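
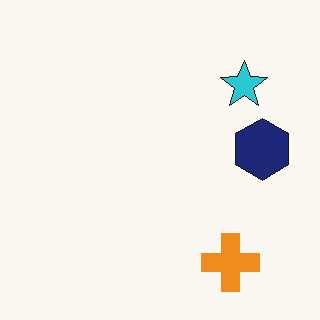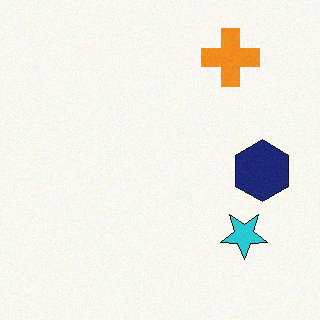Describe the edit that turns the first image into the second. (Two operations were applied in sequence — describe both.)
It was degraded with a light layer of grain, then flipped vertically (top ↔ bottom).

Random speckle covers the whole image, including the flat background. The orange cross is in the bottom-right of the first image and the top-right of the second — shapes on opposite sides of the horizontal midline have swapped in a mirror flip.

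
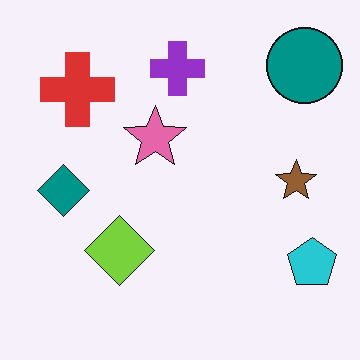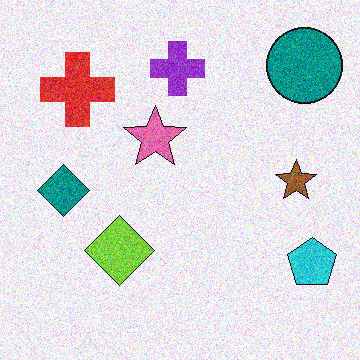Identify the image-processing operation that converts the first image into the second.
The transformation is: degraded with visible gaussian noise.

Random speckle covers the whole image, including the flat background.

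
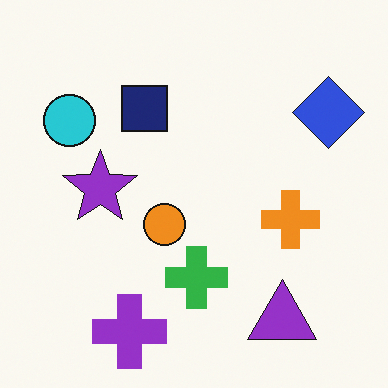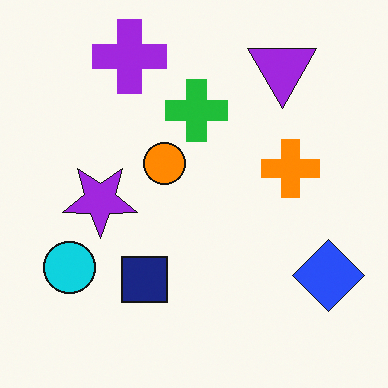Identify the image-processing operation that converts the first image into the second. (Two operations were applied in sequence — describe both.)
The image was flipped vertically (top ↔ bottom), then slightly oversaturated.

The purple cross is in the bottom-left of the first image and the top-left of the second — shapes on opposite sides of the horizontal midline have swapped in a mirror flip. All colors are more vivid — a global saturation change.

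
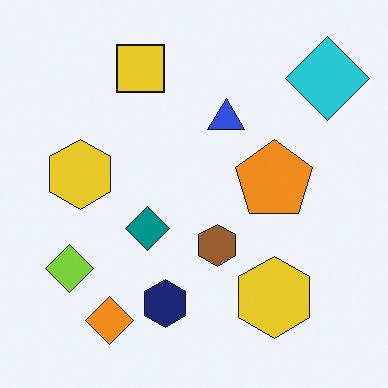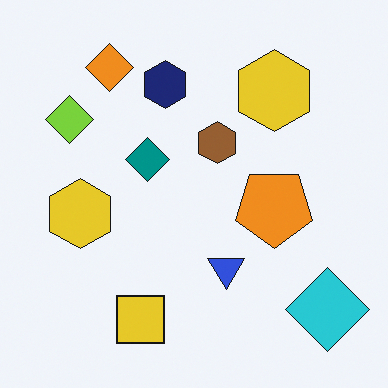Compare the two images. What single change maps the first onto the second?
This is the original image flipped vertically (top ↔ bottom).

The orange diamond is in the bottom-left of the first image and the top-left of the second — shapes on opposite sides of the horizontal midline have swapped in a mirror flip.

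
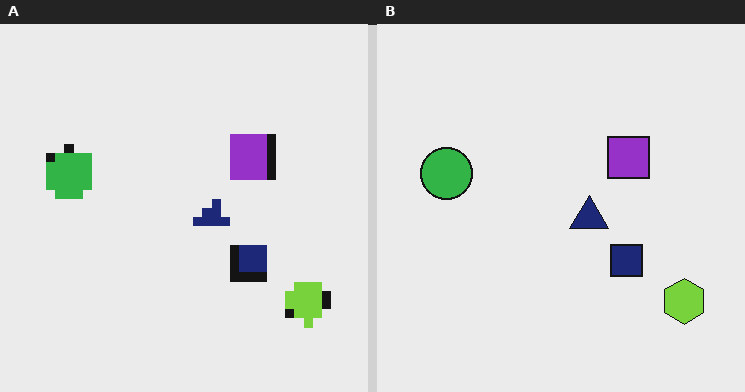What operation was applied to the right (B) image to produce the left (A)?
It was coarsely pixelated.

Shapes are reduced to large square blocks; fine edges and outlines are lost — a downscale-then-upscale (mosaic) effect.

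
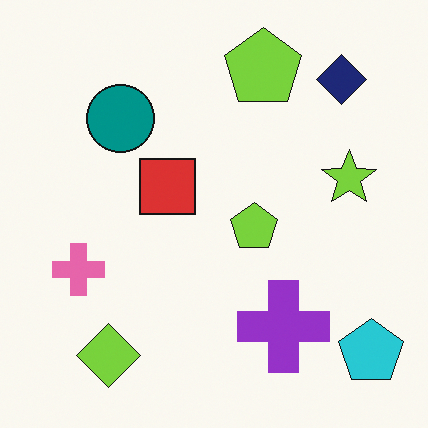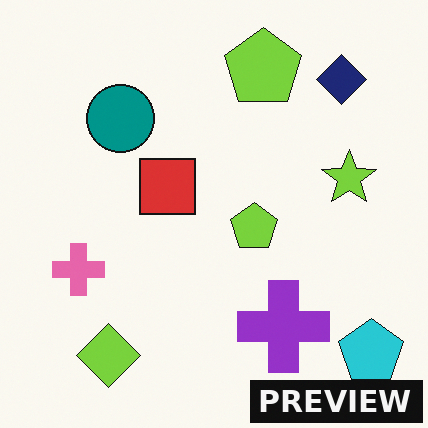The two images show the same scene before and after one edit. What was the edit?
Watermarked with the text "PREVIEW" in the lower-right corner.

A dark label reading "PREVIEW" appears in the lower-right corner.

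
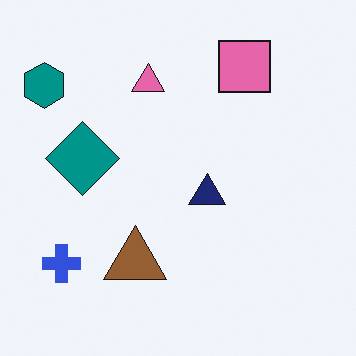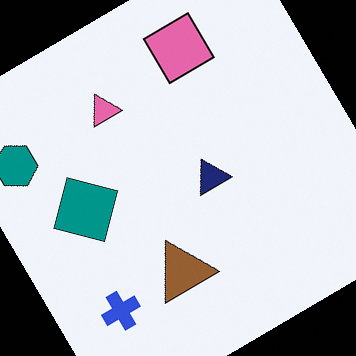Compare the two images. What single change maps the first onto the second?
The image was rotated counter-clockwise by a large amount — several tens of degrees.

Every shape is tilted by the same angle and the image corners show triangular fill wedges — a whole-image rotation by a non-right angle.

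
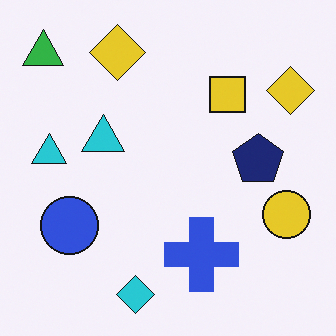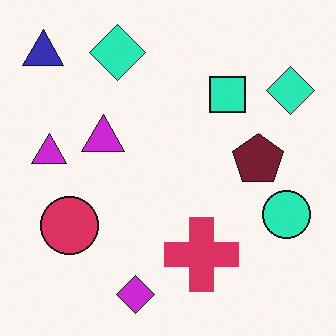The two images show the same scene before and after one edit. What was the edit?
The second image is the first hue-shifted noticeably.

Every shape's color has rotated by the same amount around the hue wheel — a uniform hue shift.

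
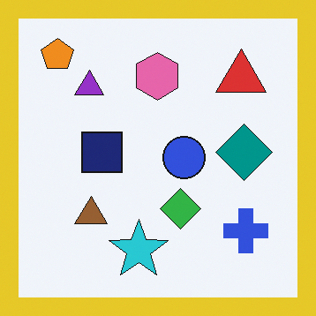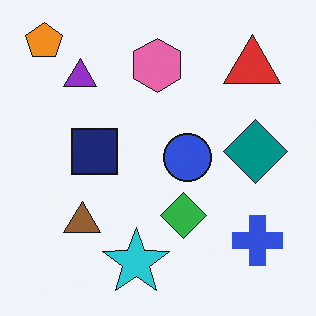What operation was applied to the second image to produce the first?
The image was framed with a yellow border.

A solid yellow frame runs around the edge of the first image, with the content slightly shrunk inside it.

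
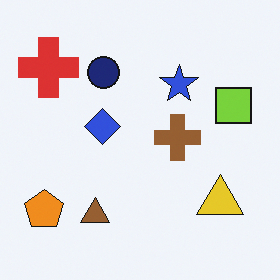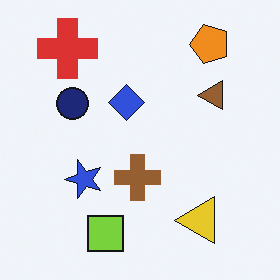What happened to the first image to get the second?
This is the original image transposed (reflected across the top-left ↔ bottom-right diagonal).

Shapes have swapped their row and column positions — what was in the top-right is now in the bottom-left — a diagonal reflection.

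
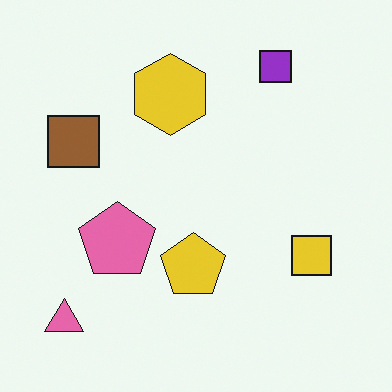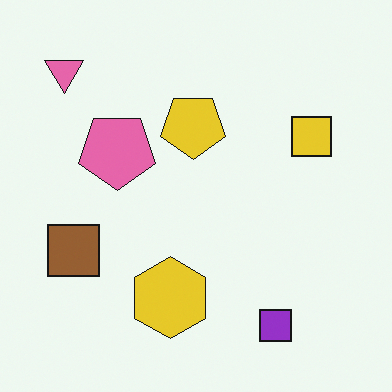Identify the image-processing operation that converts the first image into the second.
The transformation is: flipped vertically (top ↔ bottom).

The purple square is in the top-right of the first image and the bottom-right of the second — shapes on opposite sides of the horizontal midline have swapped in a mirror flip.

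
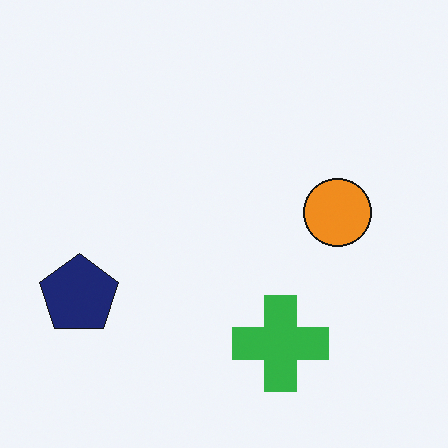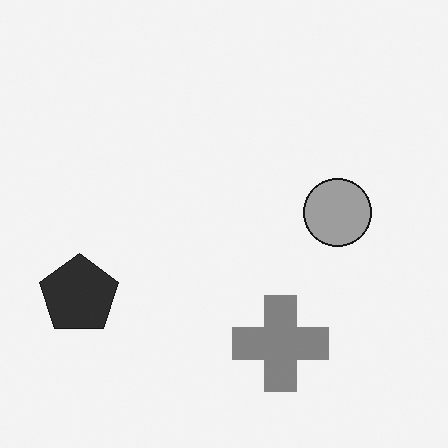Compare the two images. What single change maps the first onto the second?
Converted to grayscale.

All color is removed — every shape is now a shade of grey.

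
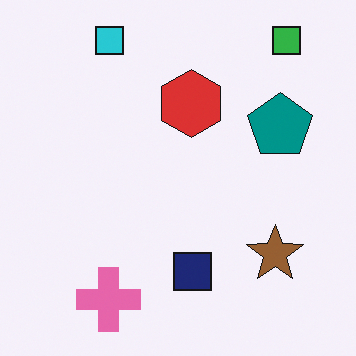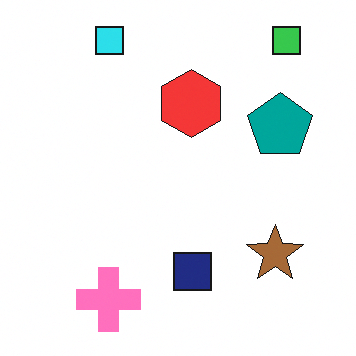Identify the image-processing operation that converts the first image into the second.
The second image is the first slightly brightened.

Every pixel — background and shapes alike — is uniformly brightened.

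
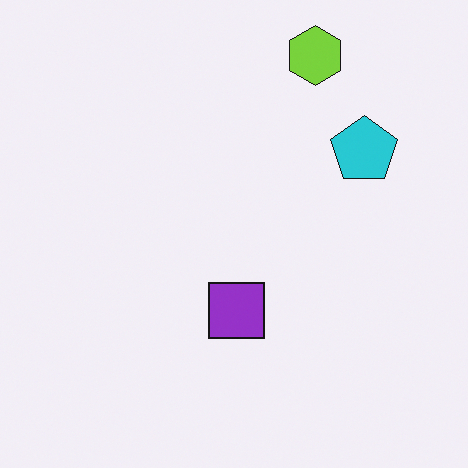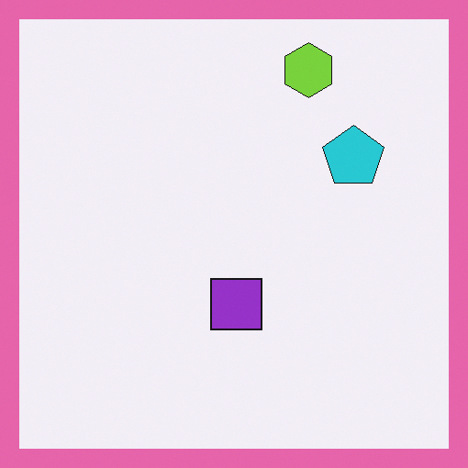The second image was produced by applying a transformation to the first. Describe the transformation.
This is the original image framed with a pink border.

A solid pink frame runs around the edge of the second image, with the content slightly shrunk inside it.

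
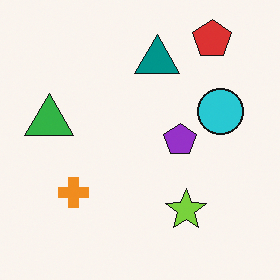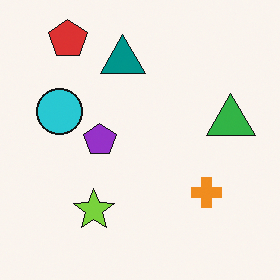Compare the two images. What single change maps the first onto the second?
It was flipped horizontally (left ↔ right).

The green triangle is in the left of the first image and the right of the second — shapes on opposite sides of the vertical midline have swapped in a mirror flip.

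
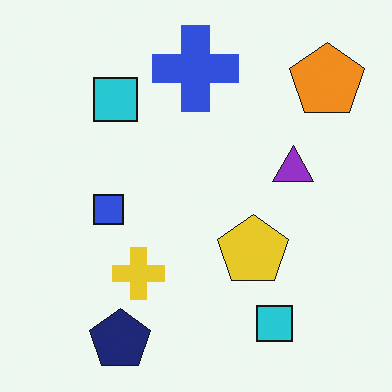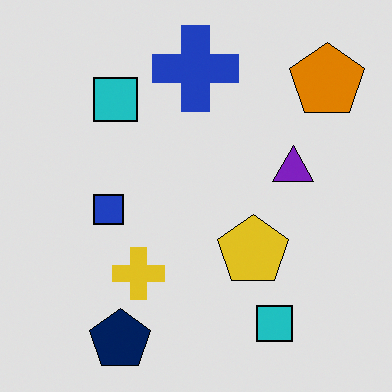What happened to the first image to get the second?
The second image is the first moderately posterized.

Each flat color has snapped to a coarser quantized level — most visibly, the near-white background has dropped to a flat grey.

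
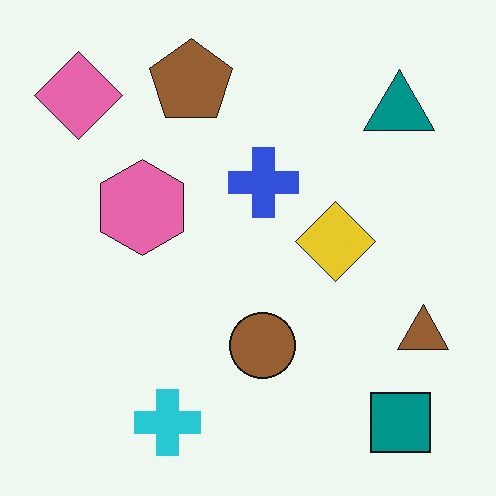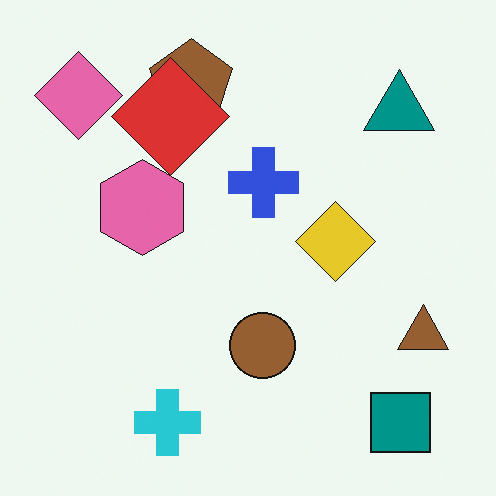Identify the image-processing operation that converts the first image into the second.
The image was overlaid with an additional red diamond.

A red diamond appears in the second image that is absent from the first.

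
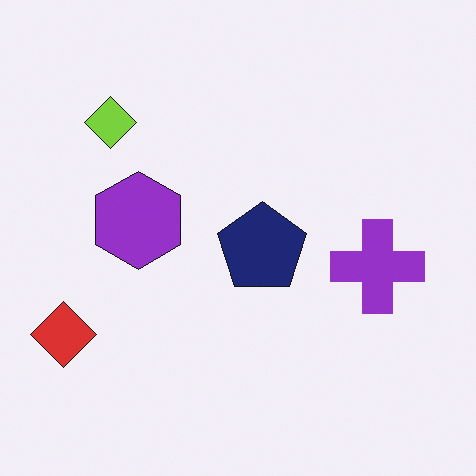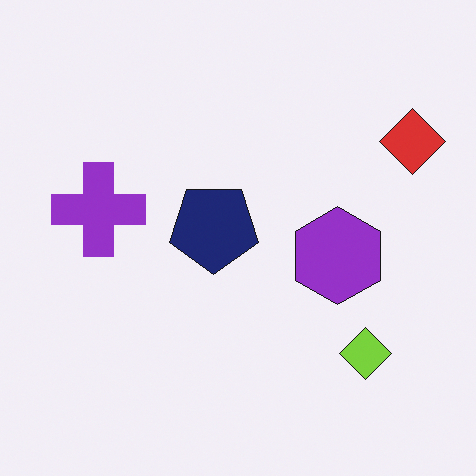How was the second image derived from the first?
The image was rotated 180°.

The red diamond sits in the bottom-left of the first image and the top-right of the second — consistent with a whole-image 180° rotation.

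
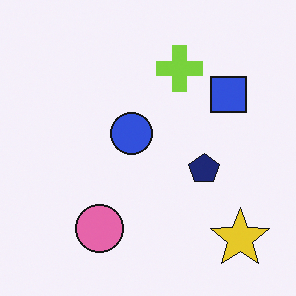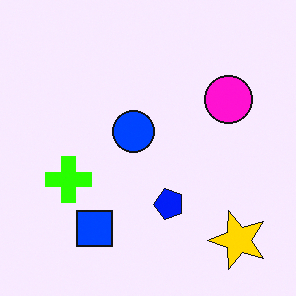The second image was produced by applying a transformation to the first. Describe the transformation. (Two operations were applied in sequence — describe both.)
The second image is the first transposed (reflected across the top-left ↔ bottom-right diagonal), then made much more vivid (saturation change).

Shapes have swapped their row and column positions — what was in the top-right is now in the bottom-left — a diagonal reflection. All colors are more vivid — a global saturation change.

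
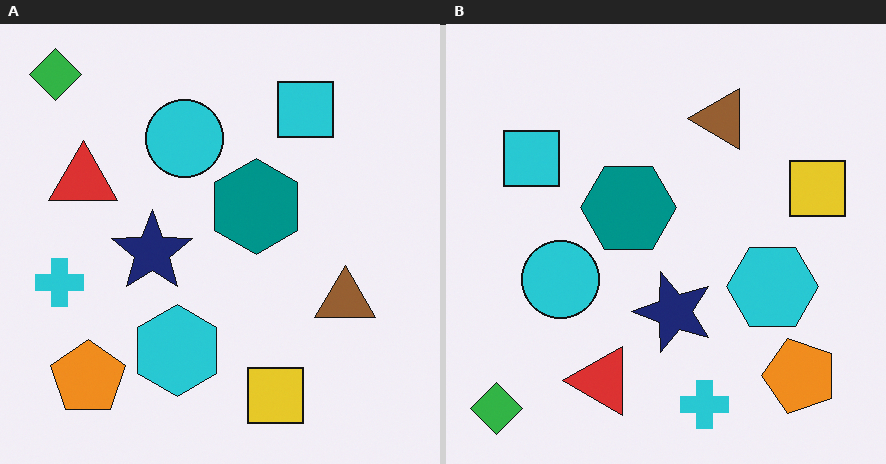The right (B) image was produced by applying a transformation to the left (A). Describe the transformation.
This is the original image rotated 90° counter-clockwise.

The green diamond sits in the top-left of the left (A) image and the bottom-left of the right (B) — consistent with a whole-image 90° counter-clockwise rotation.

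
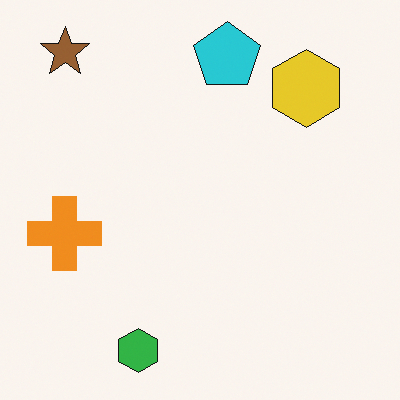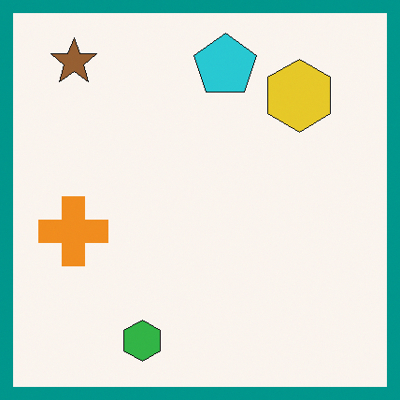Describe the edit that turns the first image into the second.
This is the original image framed with a teal border.

A solid teal frame runs around the edge of the second image, with the content slightly shrunk inside it.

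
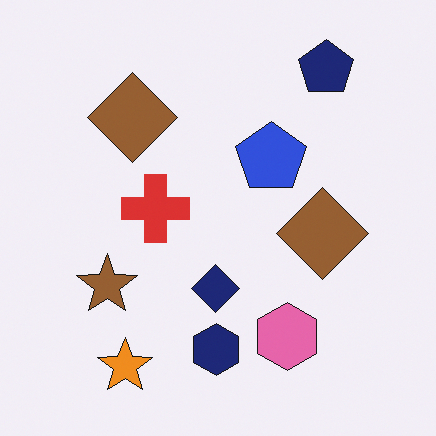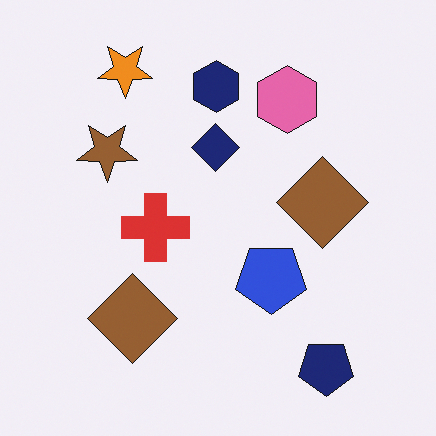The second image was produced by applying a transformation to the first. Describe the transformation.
The image was flipped vertically (top ↔ bottom).

The navy pentagon is in the top-right of the first image and the bottom-right of the second — shapes on opposite sides of the horizontal midline have swapped in a mirror flip.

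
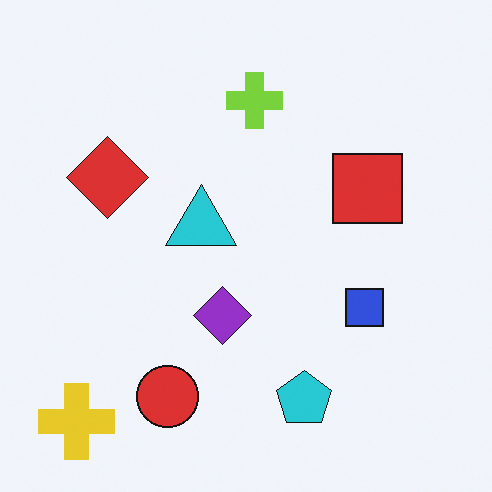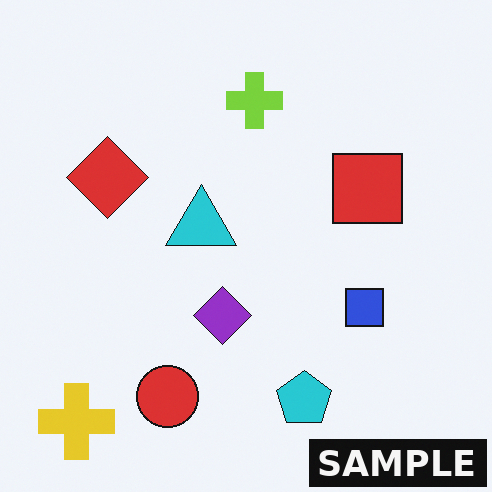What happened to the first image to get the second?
The image was watermarked with the text "SAMPLE" in the lower-right corner.

A dark label reading "SAMPLE" appears in the lower-right corner.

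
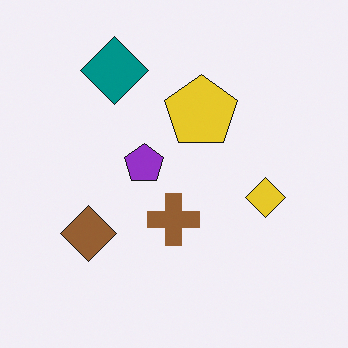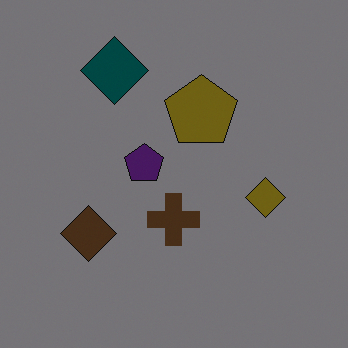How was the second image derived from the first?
This is the original image darkened a lot.

Every pixel — background and shapes alike — is uniformly darkened.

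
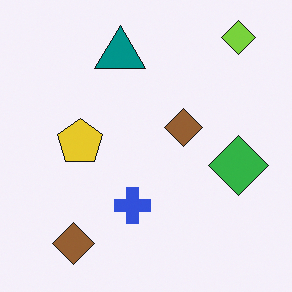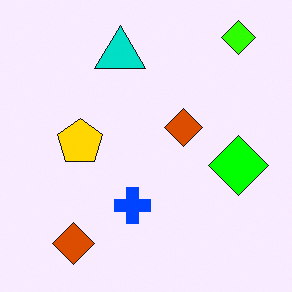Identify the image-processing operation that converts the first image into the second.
Heavily oversaturated.

All colors are more vivid — a global saturation change.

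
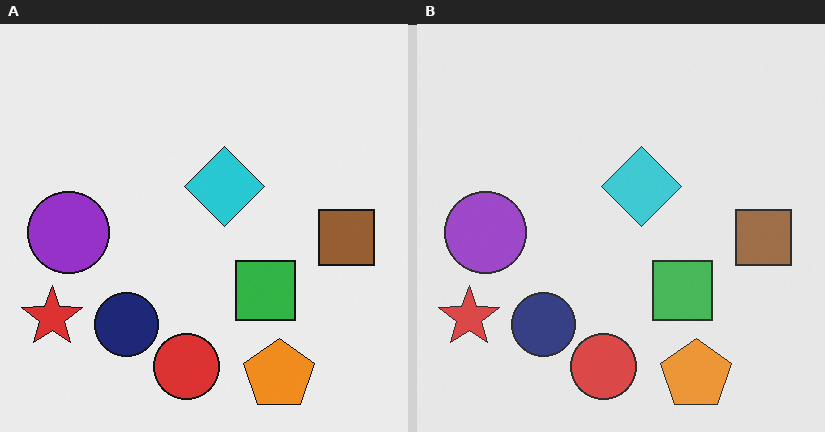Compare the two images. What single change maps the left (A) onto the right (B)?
This is the original image given slightly reduced contrast.

Tones are pushed toward mid-grey across the whole image — a global contrast change.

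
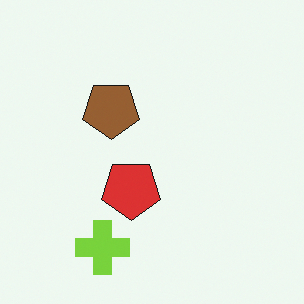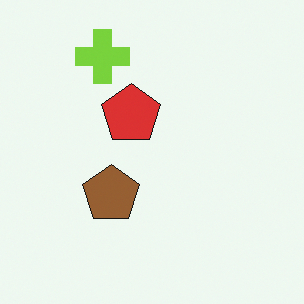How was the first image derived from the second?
The transformation is: flipped vertically (top ↔ bottom).

The lime cross is in the top of the second image and the bottom of the first — shapes on opposite sides of the horizontal midline have swapped in a mirror flip.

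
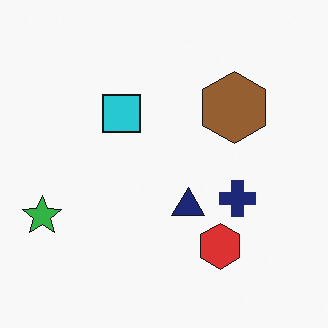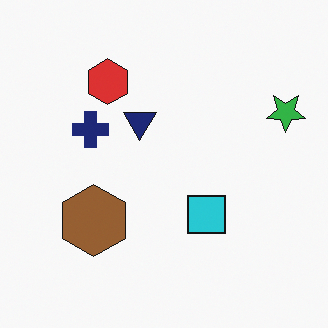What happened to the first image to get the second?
The transformation is: rotated 180°.

The green star sits in the left of the first image and the right of the second — consistent with a whole-image 180° rotation.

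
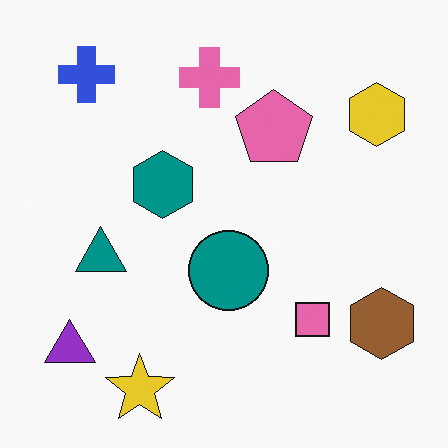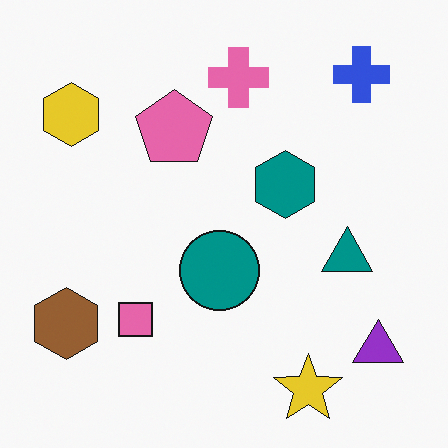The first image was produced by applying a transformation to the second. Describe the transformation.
The transformation is: flipped horizontally (left ↔ right).

The brown hexagon is in the bottom-left of the second image and the bottom-right of the first — shapes on opposite sides of the vertical midline have swapped in a mirror flip.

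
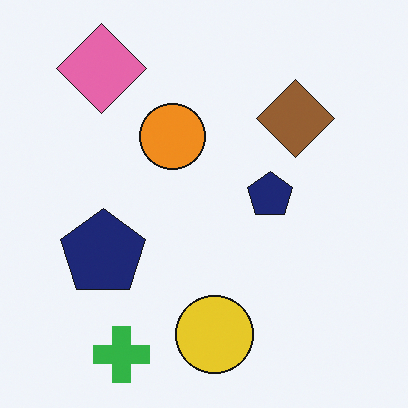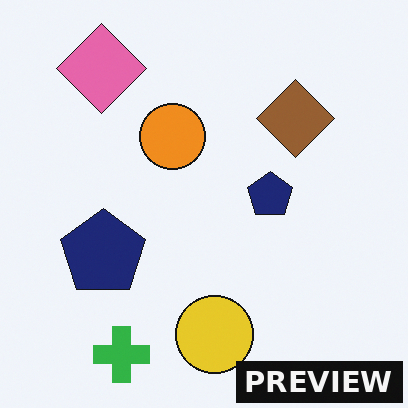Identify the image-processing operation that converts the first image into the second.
The transformation is: watermarked with the text "PREVIEW" in the lower-right corner.

A dark label reading "PREVIEW" appears in the lower-right corner.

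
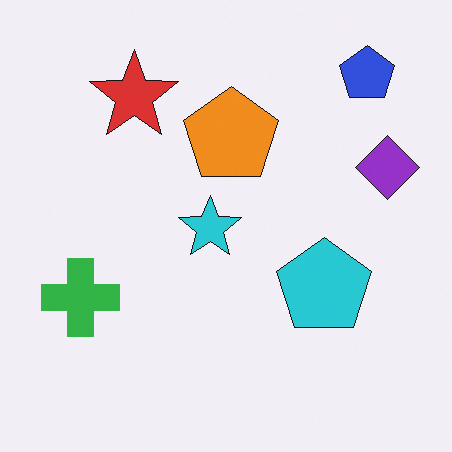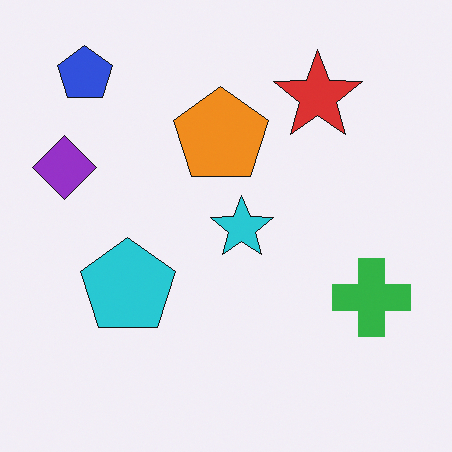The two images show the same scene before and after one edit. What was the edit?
The image was flipped horizontally (left ↔ right).

The purple diamond is in the right of the first image and the left of the second — shapes on opposite sides of the vertical midline have swapped in a mirror flip.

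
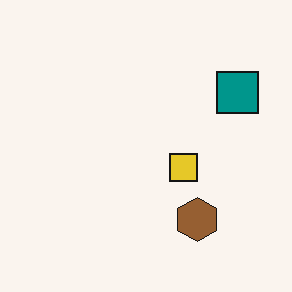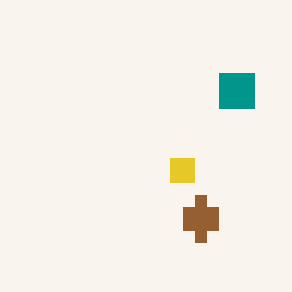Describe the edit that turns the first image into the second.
Coarsely pixelated.

Shapes are reduced to large square blocks; fine edges and outlines are lost — a downscale-then-upscale (mosaic) effect.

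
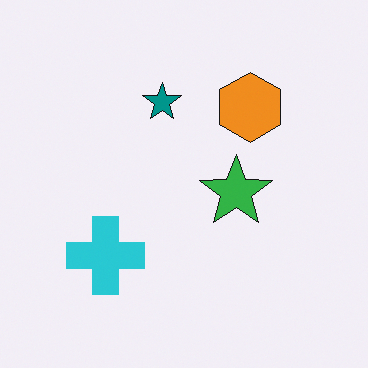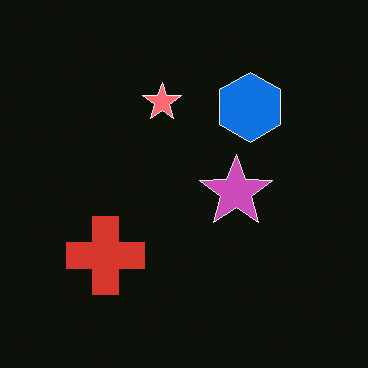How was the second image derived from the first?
The image was color-inverted (negative).

The light background has become dark and every shape's color is its complement — a photographic negative.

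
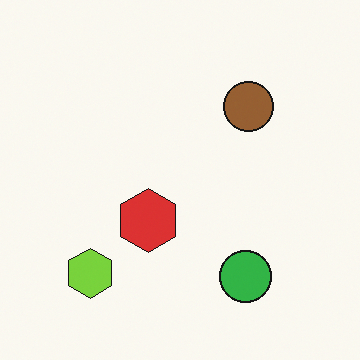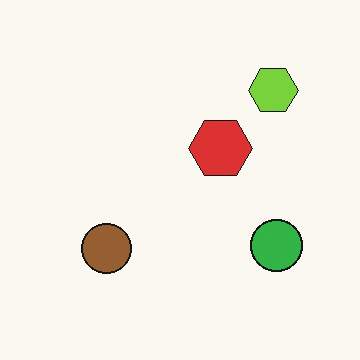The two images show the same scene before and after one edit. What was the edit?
This is the original image transposed (reflected across the top-left ↔ bottom-right diagonal).

Shapes have swapped their row and column positions — what was in the top-right is now in the bottom-left — a diagonal reflection.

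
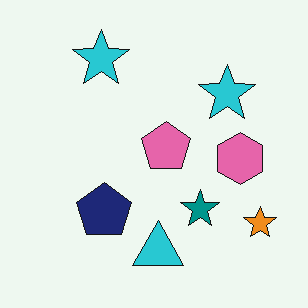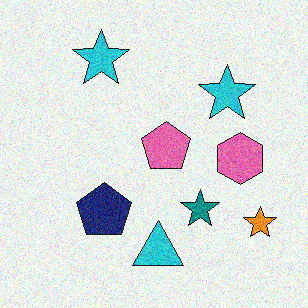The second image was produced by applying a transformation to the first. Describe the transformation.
It was degraded with moderate additive noise.

Random speckle covers the whole image, including the flat background.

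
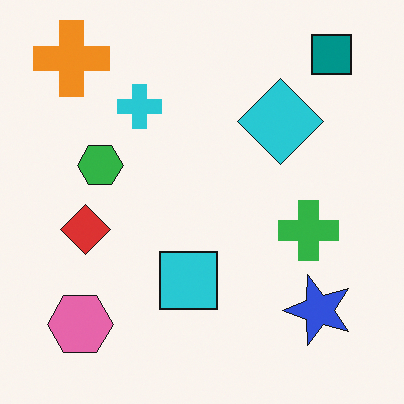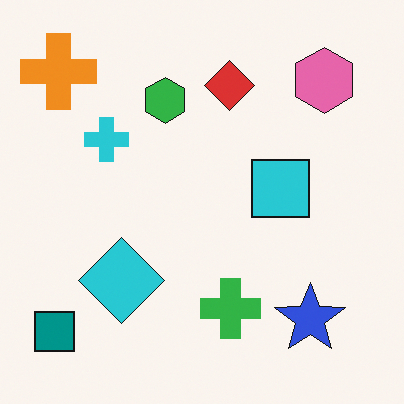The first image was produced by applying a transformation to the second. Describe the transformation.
The transformation is: transposed (reflected across the top-left ↔ bottom-right diagonal).

Shapes have swapped their row and column positions — what was in the top-right is now in the bottom-left — a diagonal reflection.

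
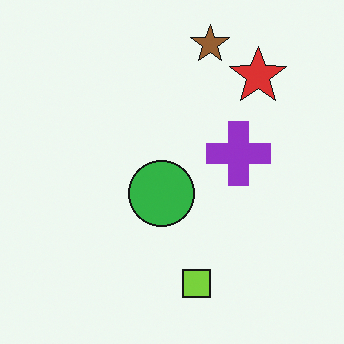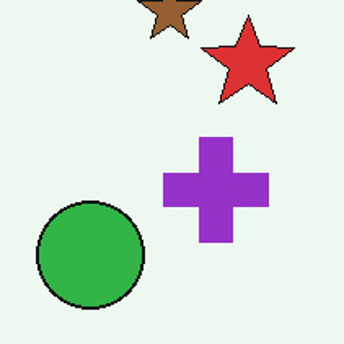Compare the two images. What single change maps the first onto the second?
It was cropped to a noticeably smaller region and rescaled.

The visible shapes are larger and the field of view is narrower; shapes near the original edges may be partly or wholly outside the frame — a crop-and-rescale.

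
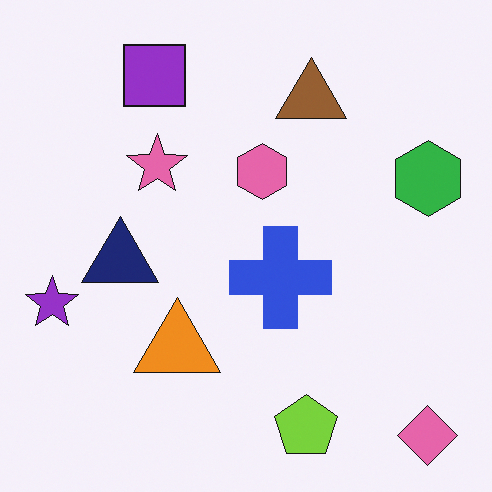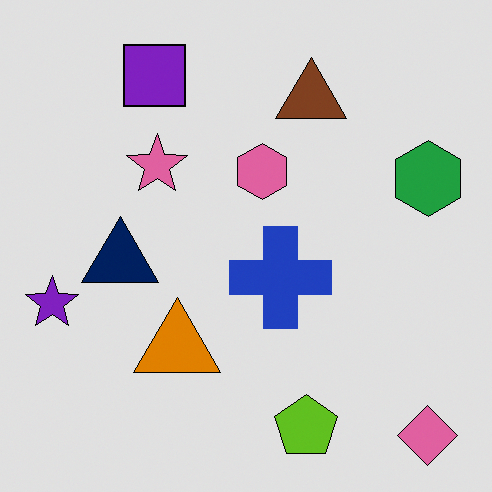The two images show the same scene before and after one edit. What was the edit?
The transformation is: moderately posterized.

Each flat color has snapped to a coarser quantized level — most visibly, the near-white background has dropped to a flat grey.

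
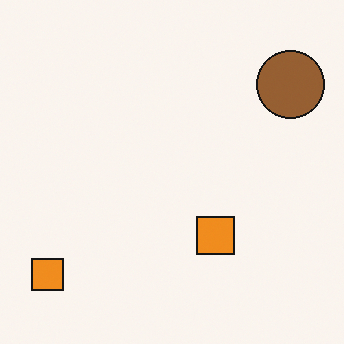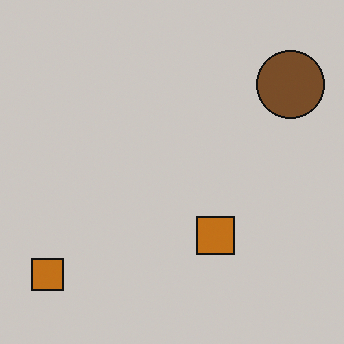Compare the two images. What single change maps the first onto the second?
The transformation is: darkened a little.

Every pixel — background and shapes alike — is uniformly darkened.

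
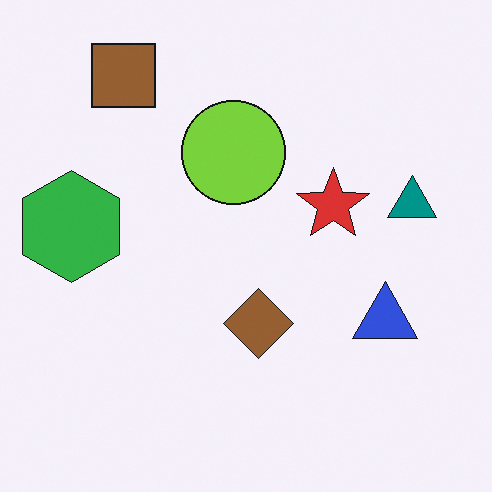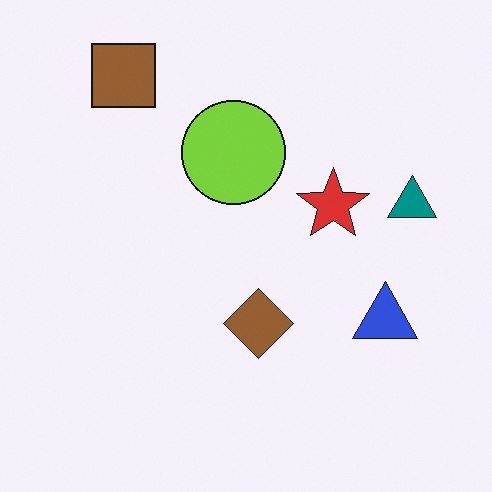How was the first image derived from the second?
The transformation is: overlaid with an additional green hexagon.

A green hexagon appears in the first image that is absent from the second.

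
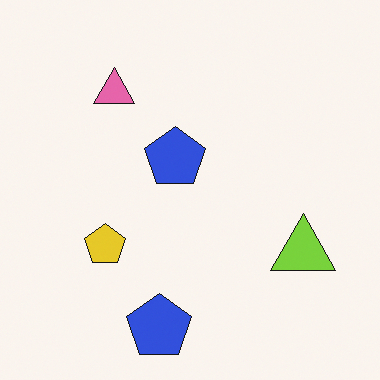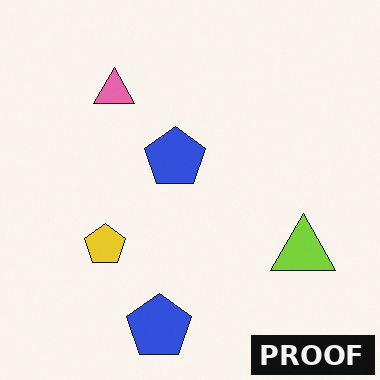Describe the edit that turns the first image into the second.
The image was watermarked with the text "PROOF" in the lower-right corner.

A dark label reading "PROOF" appears in the lower-right corner.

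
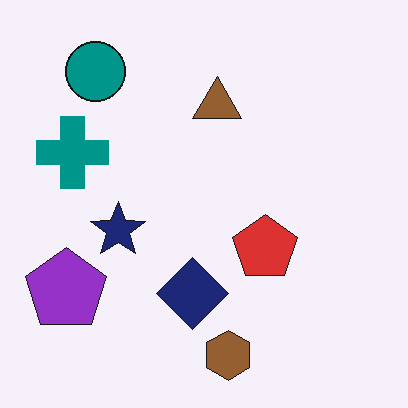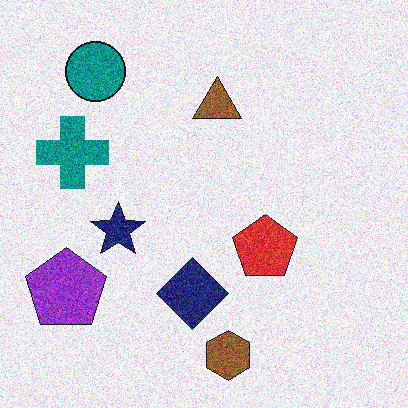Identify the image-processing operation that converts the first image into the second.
The image was degraded with strong gaussian noise.

Random speckle covers the whole image, including the flat background.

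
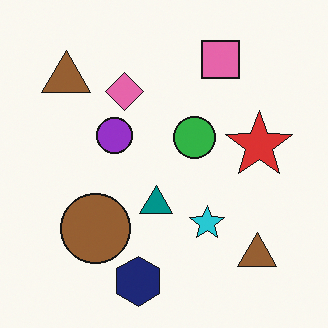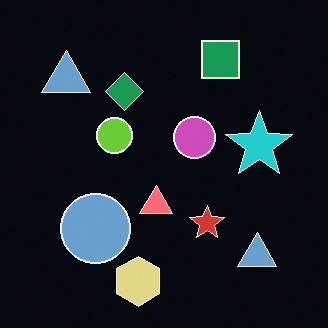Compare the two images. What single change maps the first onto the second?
The second image is the first color-inverted (negative).

The light background has become dark and every shape's color is its complement — a photographic negative.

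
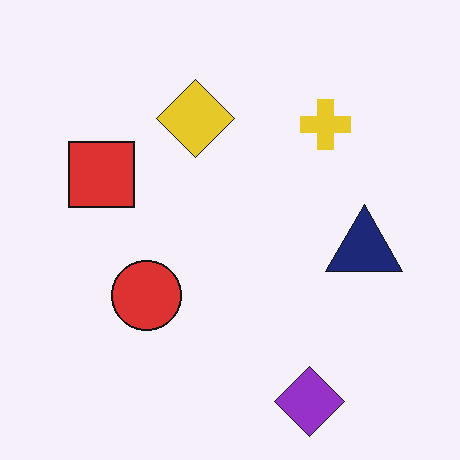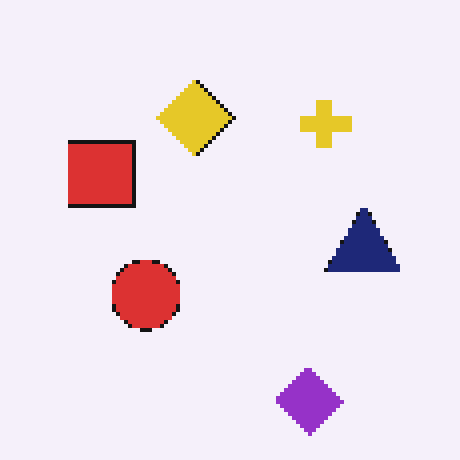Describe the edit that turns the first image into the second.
The image was lightly pixelated (a mild mosaic effect).

Shapes are reduced to large square blocks; fine edges and outlines are lost — a downscale-then-upscale (mosaic) effect.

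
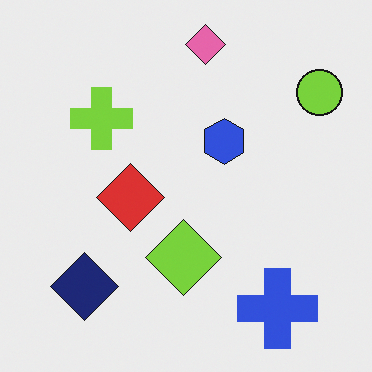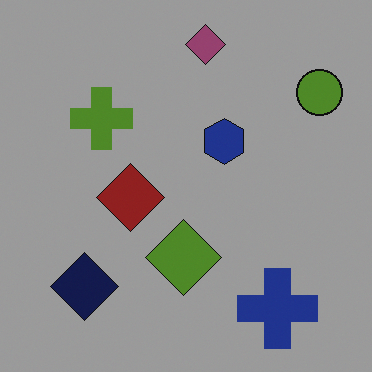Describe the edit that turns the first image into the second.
Darkened a lot.

Every pixel — background and shapes alike — is uniformly darkened.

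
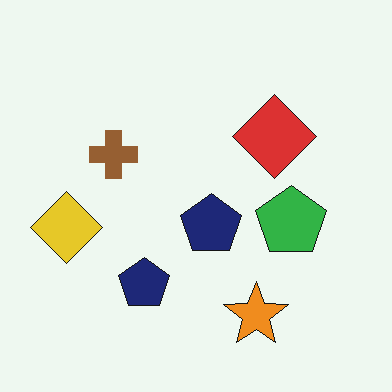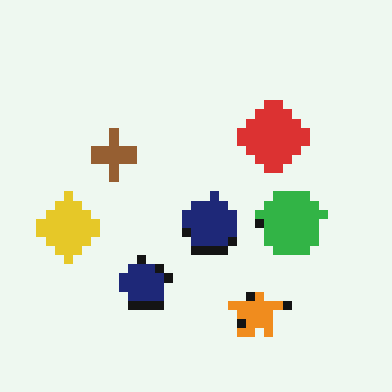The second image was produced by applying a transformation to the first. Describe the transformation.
The second image is the first heavily pixelated into large blocks.

Shapes are reduced to large square blocks; fine edges and outlines are lost — a downscale-then-upscale (mosaic) effect.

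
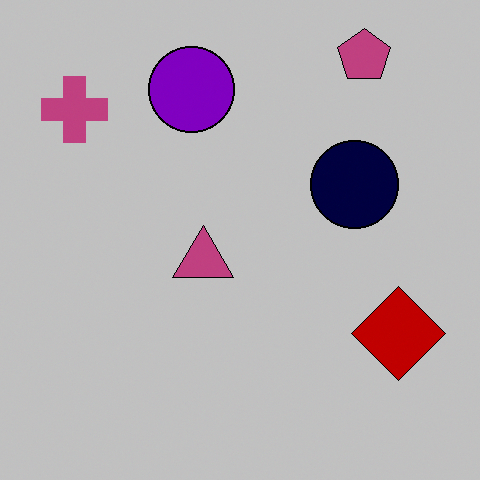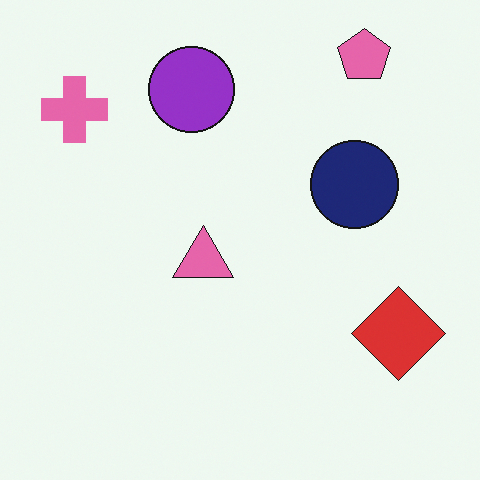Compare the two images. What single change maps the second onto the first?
The image was heavily posterized to just a handful of flat colors.

Each flat color has snapped to a coarser quantized level — most visibly, the near-white background has dropped to a flat grey.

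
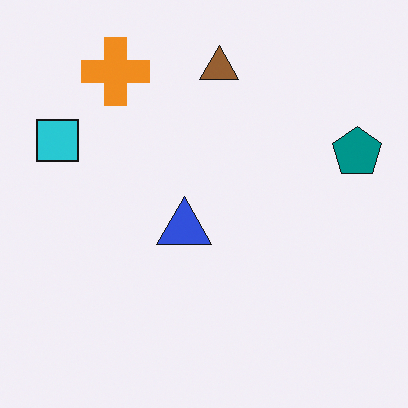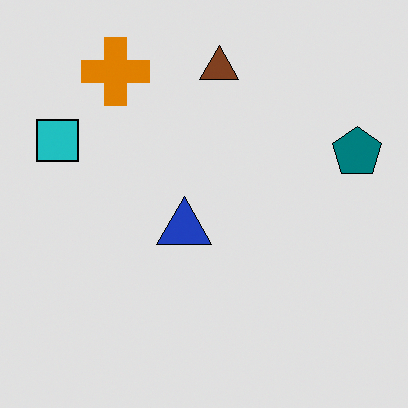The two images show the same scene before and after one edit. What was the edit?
The second image is the first moderately posterized.

Each flat color has snapped to a coarser quantized level — most visibly, the near-white background has dropped to a flat grey.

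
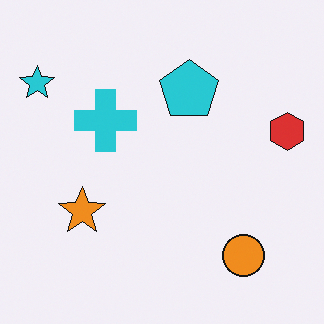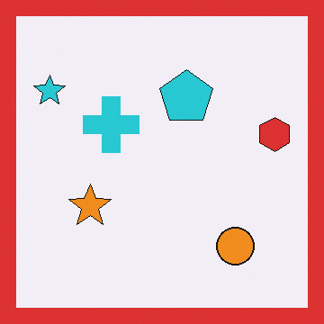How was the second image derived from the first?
The image was framed with a red border.

A solid red frame runs around the edge of the second image, with the content slightly shrunk inside it.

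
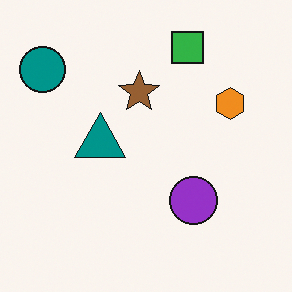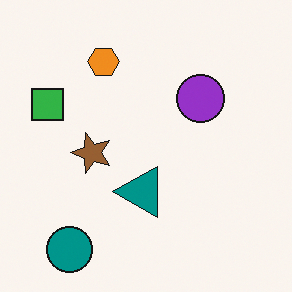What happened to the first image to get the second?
This is the original image rotated 90° counter-clockwise.

The teal circle sits in the top-left of the first image and the bottom-left of the second — consistent with a whole-image 90° counter-clockwise rotation.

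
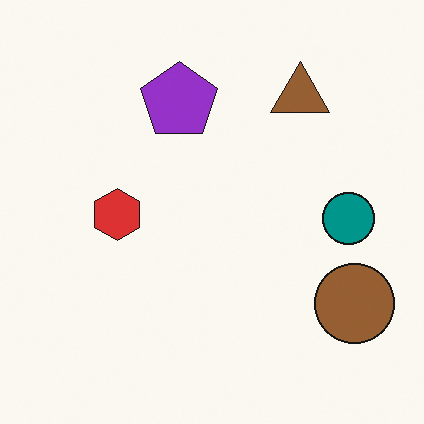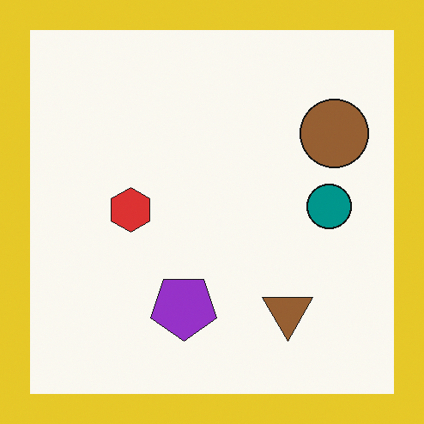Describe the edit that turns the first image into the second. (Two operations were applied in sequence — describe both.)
Flipped vertically (top ↔ bottom), then framed with a yellow border.

The brown triangle is in the top-right of the first image and the bottom-right of the second — shapes on opposite sides of the horizontal midline have swapped in a mirror flip. A solid yellow frame runs around the edge of the second image, with the content slightly shrunk inside it.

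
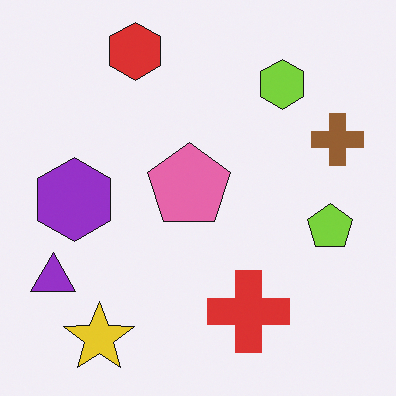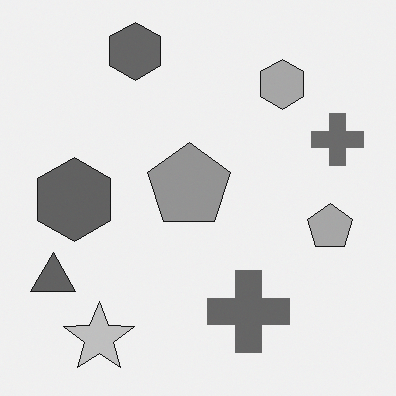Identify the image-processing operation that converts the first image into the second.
The transformation is: converted to grayscale.

All color is removed — every shape is now a shade of grey.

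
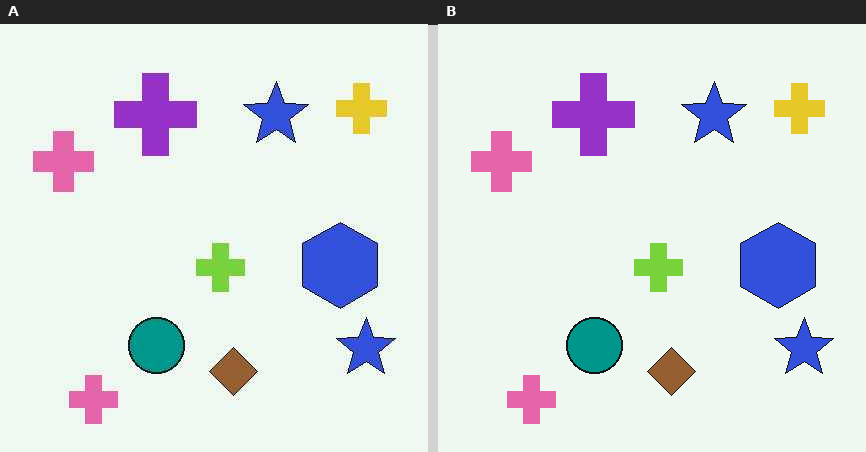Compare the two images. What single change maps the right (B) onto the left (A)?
The transformation is: given moderate JPEG compression.

Blocky 8×8 compression artifacts appear around shape edges and the flat background shows ringing — characteristic JPEG degradation.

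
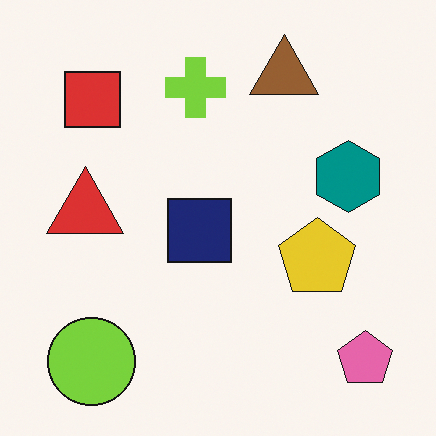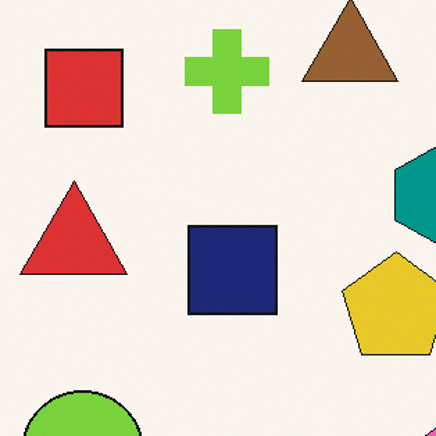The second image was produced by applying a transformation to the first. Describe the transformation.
The image was cropped slightly and scaled back up.

The visible shapes are larger and the field of view is narrower; shapes near the original edges may be partly or wholly outside the frame — a crop-and-rescale.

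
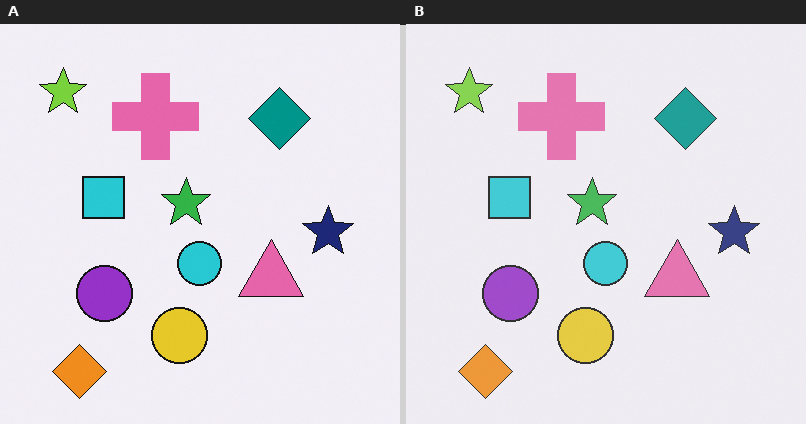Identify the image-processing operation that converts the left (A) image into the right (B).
The transformation is: given slightly reduced contrast.

Tones are pushed toward mid-grey across the whole image — a global contrast change.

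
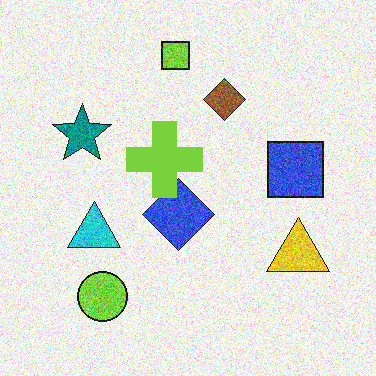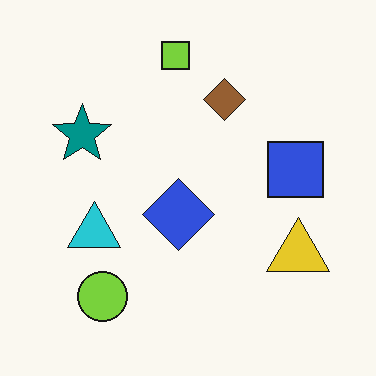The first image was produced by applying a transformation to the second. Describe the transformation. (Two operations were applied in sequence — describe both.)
It was degraded with strong gaussian noise, then overlaid with an additional lime cross.

Random speckle covers the whole image, including the flat background. A lime cross appears in the first image that is absent from the second.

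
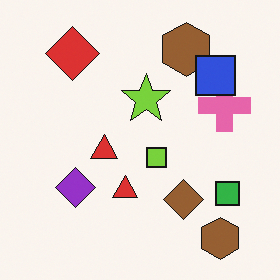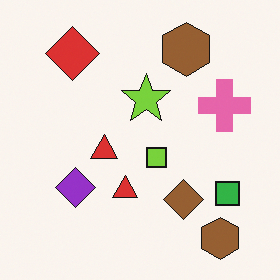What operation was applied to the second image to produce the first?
Overlaid with an additional blue square.

A blue square appears in the first image that is absent from the second.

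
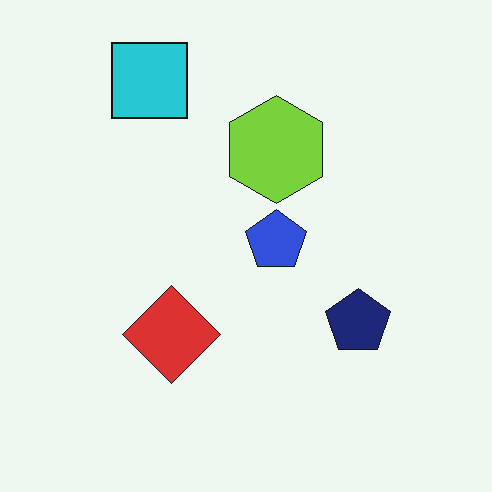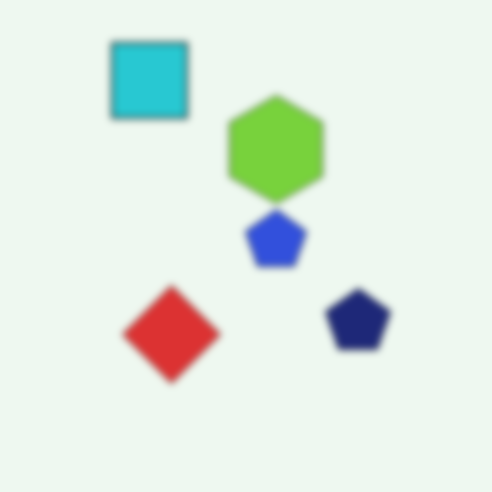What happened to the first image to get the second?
This is the original image moderately blurred.

Shape edges and outlines are uniformly softened across the whole image.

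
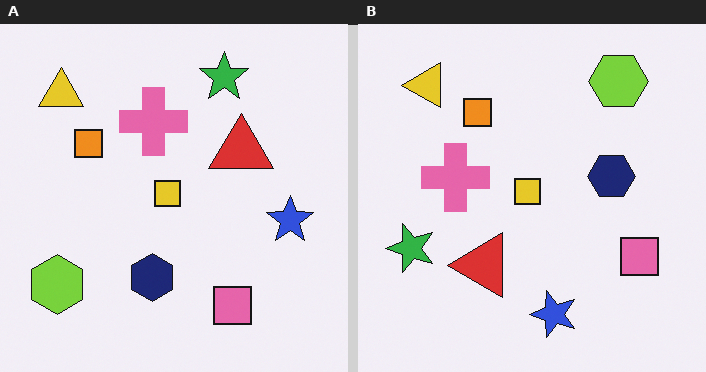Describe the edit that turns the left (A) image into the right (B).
The right (B) image is the left (A) transposed (reflected across the top-left ↔ bottom-right diagonal).

Shapes have swapped their row and column positions — what was in the top-right is now in the bottom-left — a diagonal reflection.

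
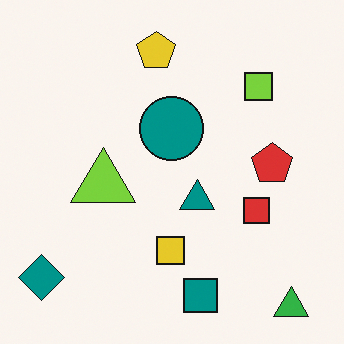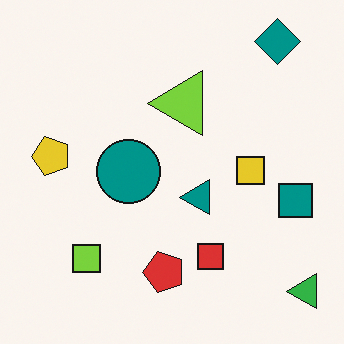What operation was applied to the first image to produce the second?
Transposed (reflected across the top-left ↔ bottom-right diagonal).

Shapes have swapped their row and column positions — what was in the top-right is now in the bottom-left — a diagonal reflection.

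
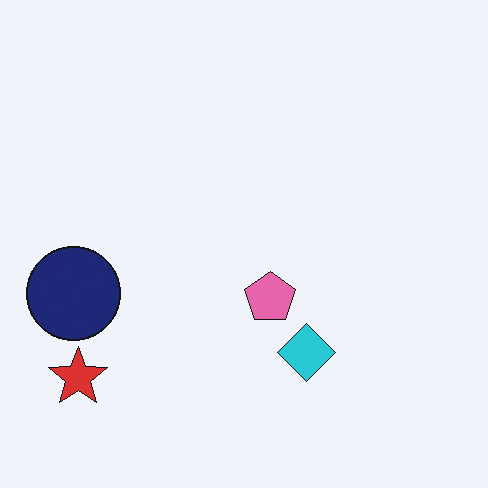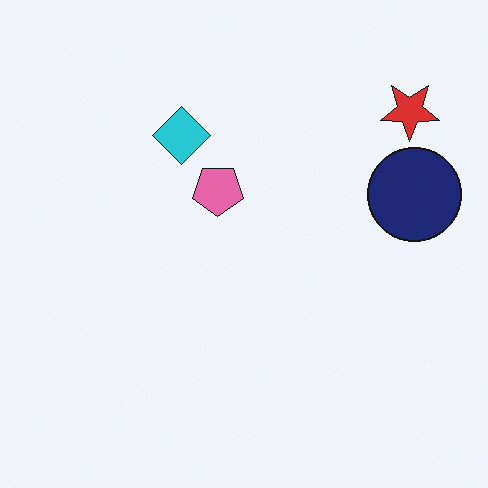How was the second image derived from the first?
This is the original image rotated 180°.

The red star sits in the bottom-left of the first image and the top-right of the second — consistent with a whole-image 180° rotation.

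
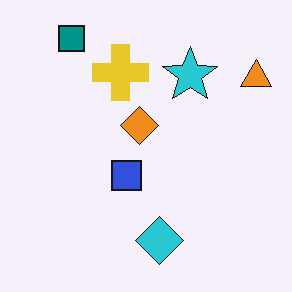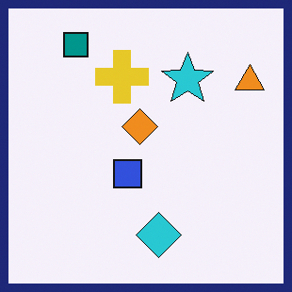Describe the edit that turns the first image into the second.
It was framed with a navy border.

A solid navy frame runs around the edge of the second image, with the content slightly shrunk inside it.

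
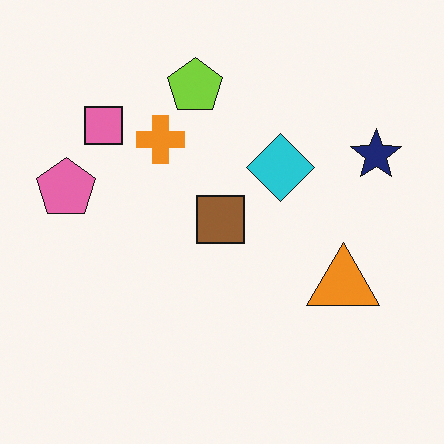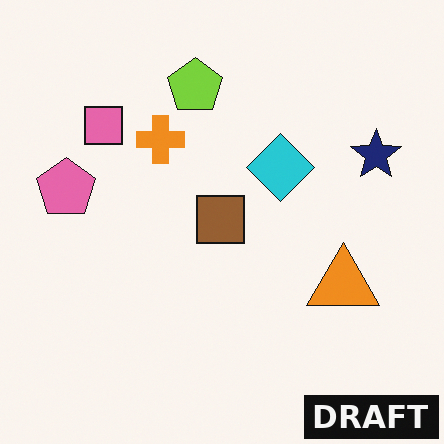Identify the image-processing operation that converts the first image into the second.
It was watermarked with the text "DRAFT" in the lower-right corner.

A dark label reading "DRAFT" appears in the lower-right corner.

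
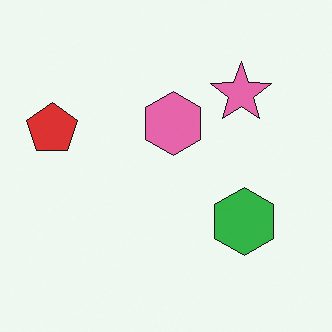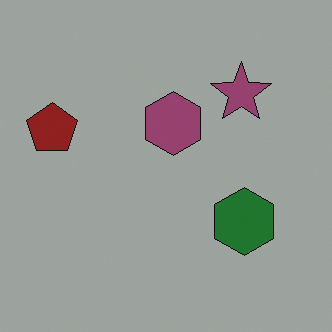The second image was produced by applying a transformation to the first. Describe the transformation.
It was substantially darkened.

Every pixel — background and shapes alike — is uniformly darkened.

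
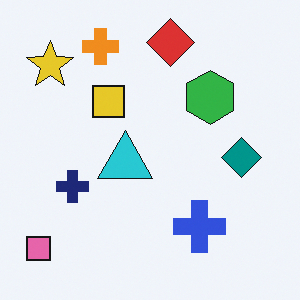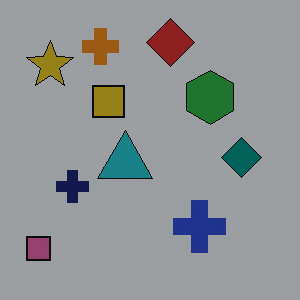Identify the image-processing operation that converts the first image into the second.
It was darkened a lot.

Every pixel — background and shapes alike — is uniformly darkened.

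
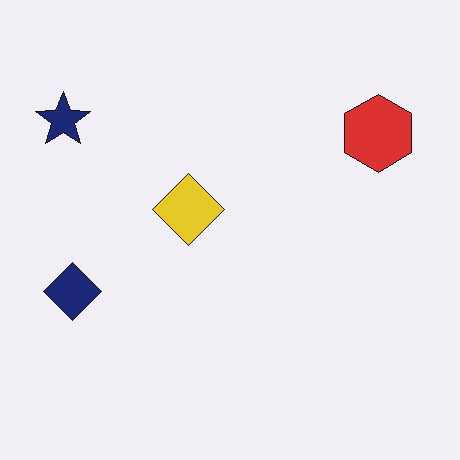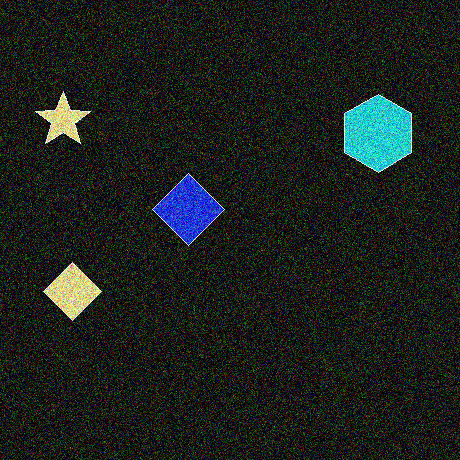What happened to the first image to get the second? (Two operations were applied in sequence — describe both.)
Color-inverted (negative), then degraded with strong gaussian noise.

The light background has become dark and every shape's color is its complement — a photographic negative. Random speckle covers the whole image, including the flat background.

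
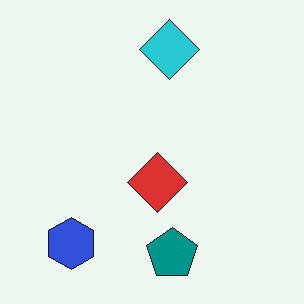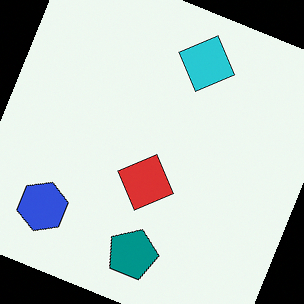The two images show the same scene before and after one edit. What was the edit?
The transformation is: rotated clockwise by a clearly visible amount.

Every shape is tilted by the same angle and the image corners show triangular fill wedges — a whole-image rotation by a non-right angle.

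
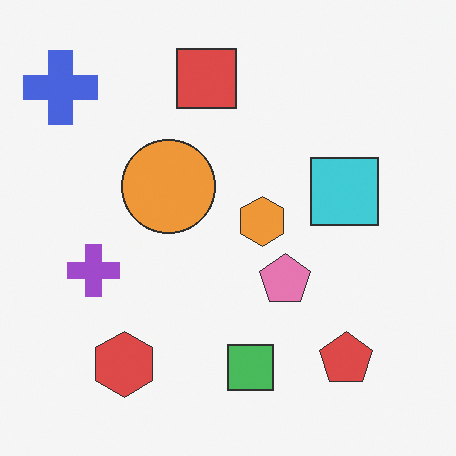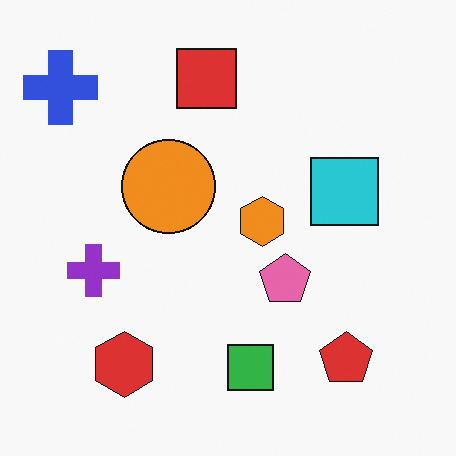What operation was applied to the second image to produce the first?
It was given slightly reduced contrast.

Tones are pushed toward mid-grey across the whole image — a global contrast change.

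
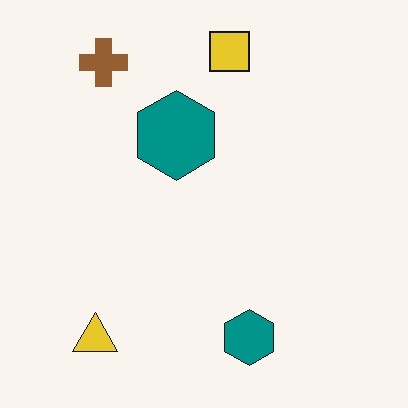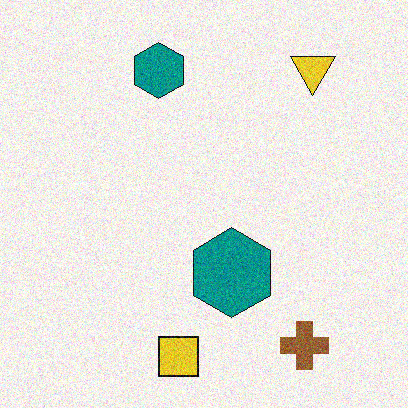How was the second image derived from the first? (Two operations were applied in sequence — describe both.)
Degraded with moderate additive noise, then rotated 180°.

Random speckle covers the whole image, including the flat background. The brown cross sits in the top-left of the first image and the bottom-right of the second — consistent with a whole-image 180° rotation.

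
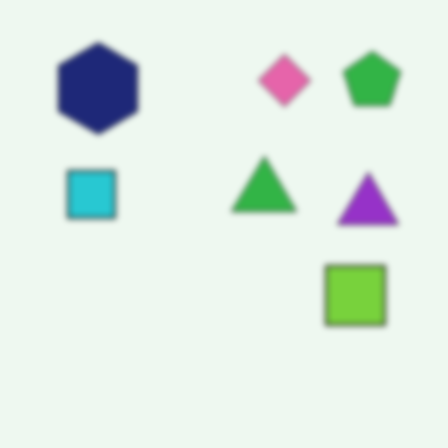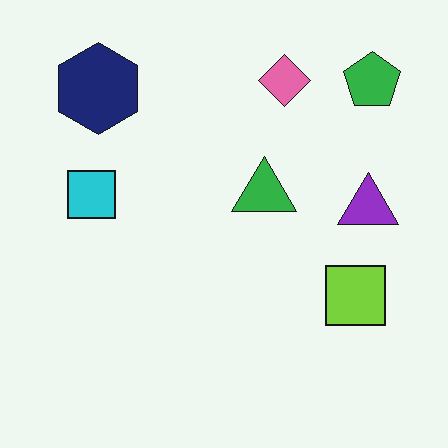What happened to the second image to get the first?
The image was noticeably gaussian-blurred.

Shape edges and outlines are uniformly softened across the whole image.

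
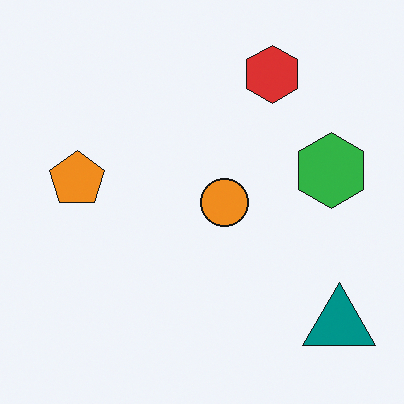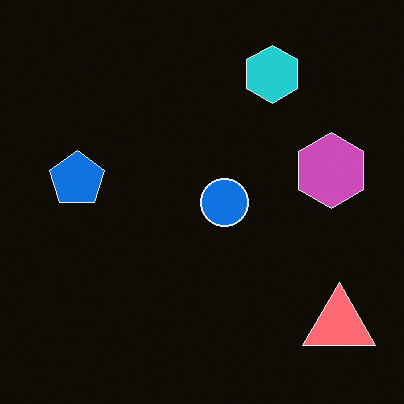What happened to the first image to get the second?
This is the original image color-inverted (negative).

The light background has become dark and every shape's color is its complement — a photographic negative.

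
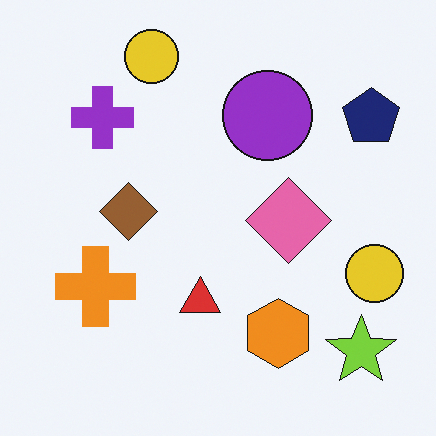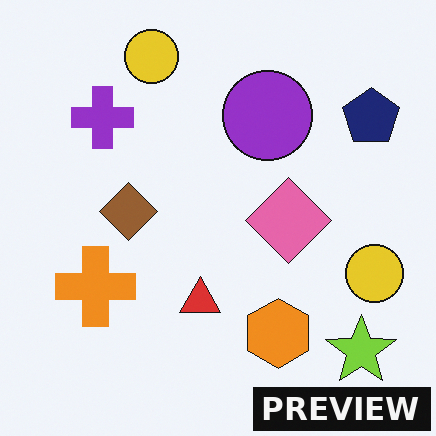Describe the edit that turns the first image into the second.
The image was watermarked with the text "PREVIEW" in the lower-right corner.

A dark label reading "PREVIEW" appears in the lower-right corner.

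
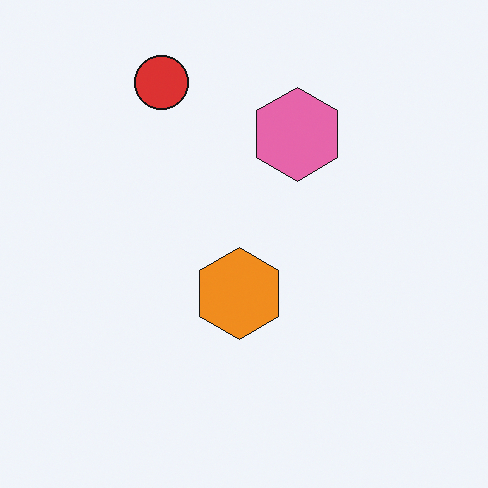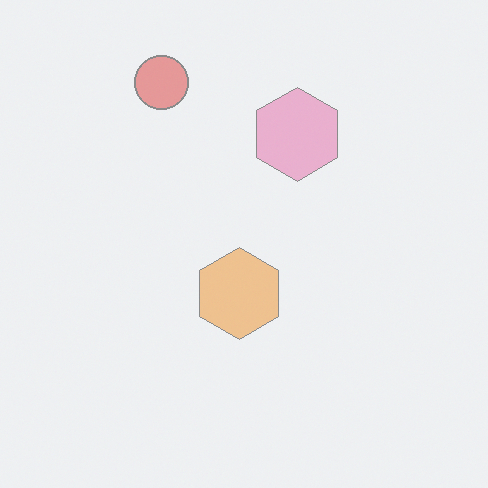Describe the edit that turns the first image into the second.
The image was given much lower contrast.

Tones are pushed toward mid-grey across the whole image — a global contrast change.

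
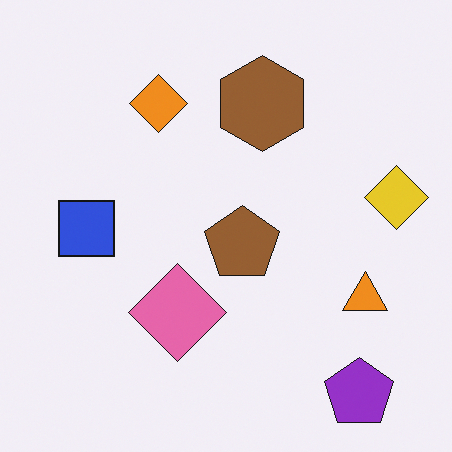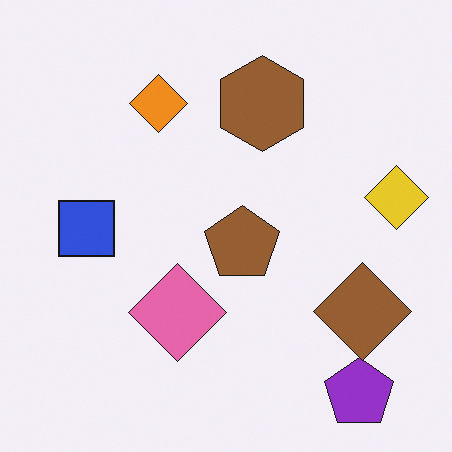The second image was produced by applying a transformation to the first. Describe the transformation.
Overlaid with an additional brown diamond.

A brown diamond appears in the second image that is absent from the first.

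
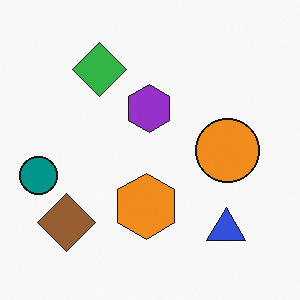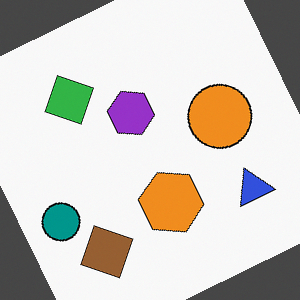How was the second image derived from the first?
The transformation is: rotated counter-clockwise by a clearly visible amount.

Every shape is tilted by the same angle and the image corners show triangular fill wedges — a whole-image rotation by a non-right angle.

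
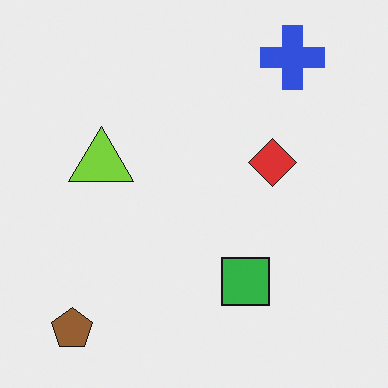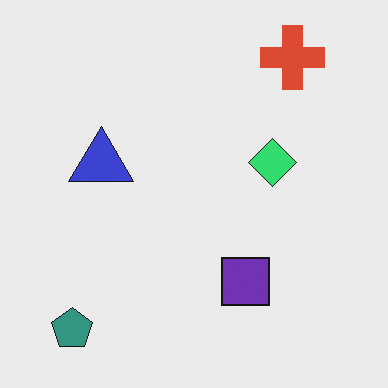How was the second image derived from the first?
This is the original image hue-shifted by a moderate amount.

Every shape's color has rotated by the same amount around the hue wheel — a uniform hue shift.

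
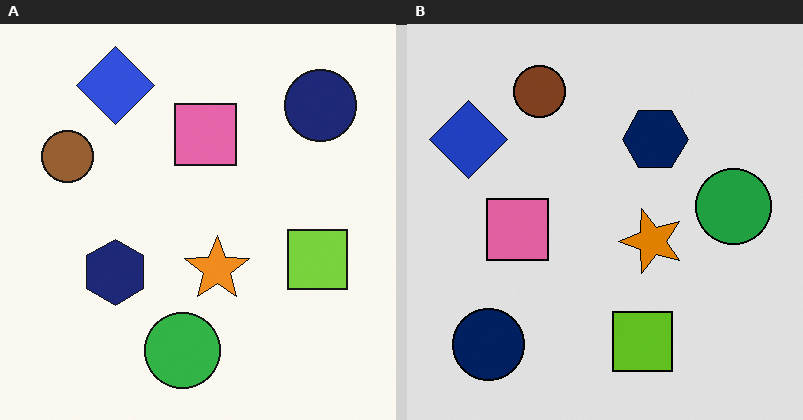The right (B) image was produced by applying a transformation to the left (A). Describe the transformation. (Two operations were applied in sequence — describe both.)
The transformation is: transposed (reflected across the top-left ↔ bottom-right diagonal), then posterized to a reduced palette.

Shapes have swapped their row and column positions — what was in the top-right is now in the bottom-left — a diagonal reflection. Each flat color has snapped to a coarser quantized level — most visibly, the near-white background has dropped to a flat grey.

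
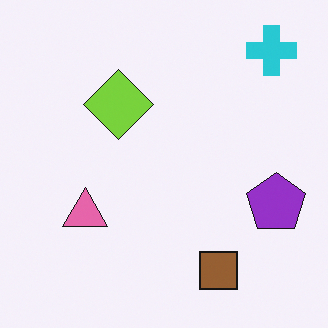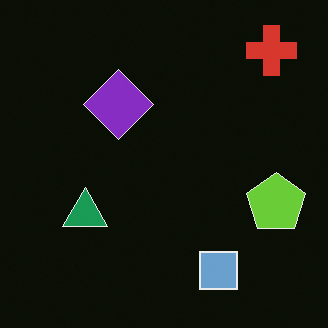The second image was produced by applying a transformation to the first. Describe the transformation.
The transformation is: color-inverted (negative).

The light background has become dark and every shape's color is its complement — a photographic negative.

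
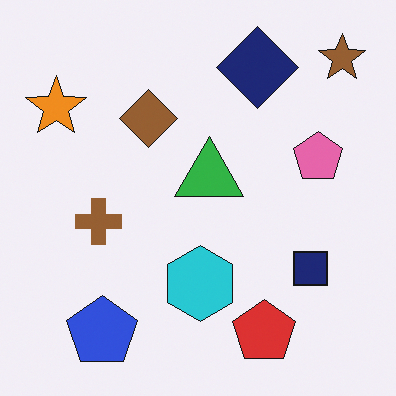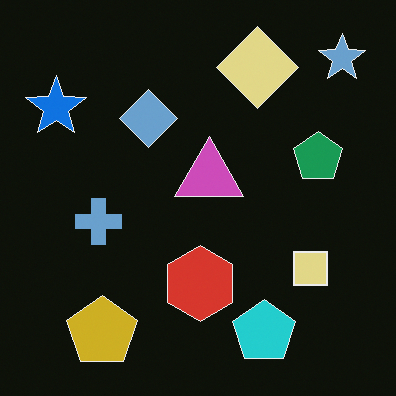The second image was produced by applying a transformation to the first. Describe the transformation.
Color-inverted (negative).

The light background has become dark and every shape's color is its complement — a photographic negative.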